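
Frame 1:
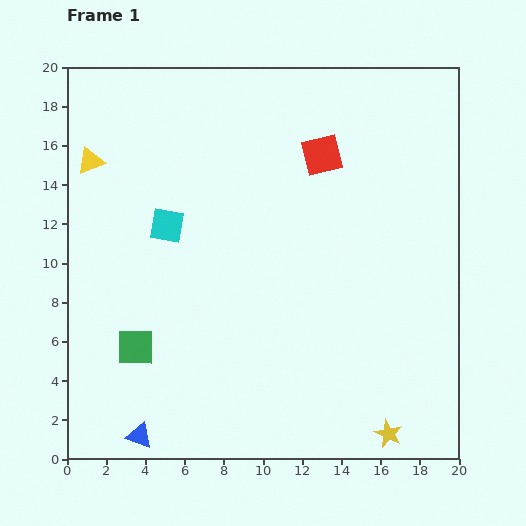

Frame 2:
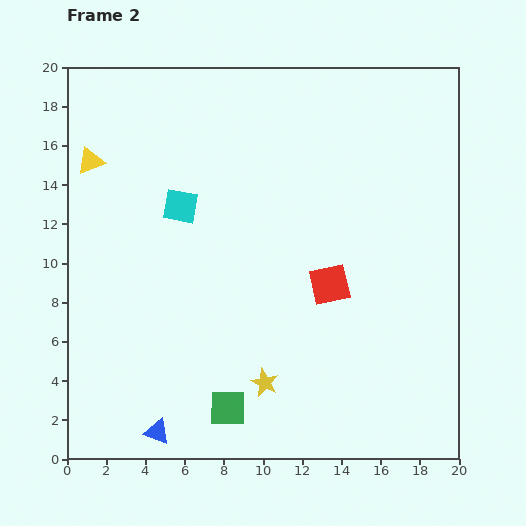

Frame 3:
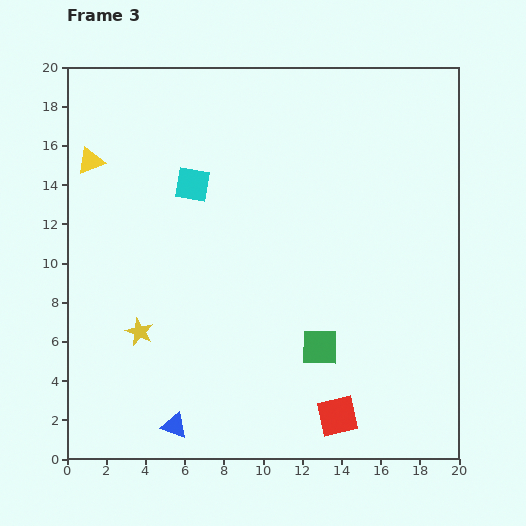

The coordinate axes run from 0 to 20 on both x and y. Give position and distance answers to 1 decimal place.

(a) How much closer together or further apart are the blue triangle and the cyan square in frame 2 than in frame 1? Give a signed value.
+0.8

Distance in frame 1: 10.8. Distance in frame 2: 11.6.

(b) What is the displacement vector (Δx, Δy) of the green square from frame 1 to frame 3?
(9.4, 0.0)

The green square was at (3.5, 5.7) in frame 1 and (12.9, 5.7) in frame 3.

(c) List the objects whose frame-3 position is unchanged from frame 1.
the yellow triangle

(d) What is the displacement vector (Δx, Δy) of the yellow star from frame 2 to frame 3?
(-6.4, 2.6)

The yellow star was at (10.1, 3.9) in frame 2 and (3.7, 6.5) in frame 3.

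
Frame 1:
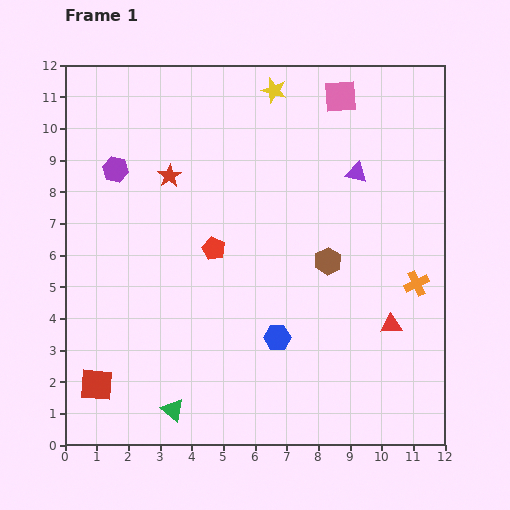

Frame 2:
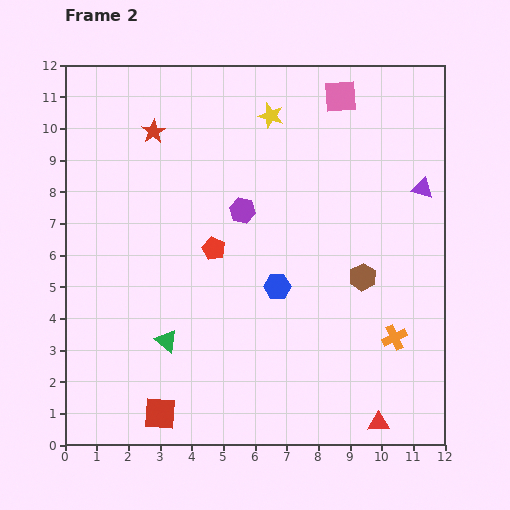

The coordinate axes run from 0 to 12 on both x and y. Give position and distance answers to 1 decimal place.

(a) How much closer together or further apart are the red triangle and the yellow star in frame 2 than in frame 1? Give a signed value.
+2.0

Distance in frame 1: 8.3. Distance in frame 2: 10.3.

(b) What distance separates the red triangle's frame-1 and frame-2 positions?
3.1

The red triangle moved from (10.3, 3.8) to (9.9, 0.7), a distance of √(0.4² + 3.1²) ≈ 3.1.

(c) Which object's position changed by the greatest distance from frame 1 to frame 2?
the purple hexagon

(moved 4.2; next 3.1)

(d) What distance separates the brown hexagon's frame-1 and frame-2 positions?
1.2

The brown hexagon moved from (8.3, 5.8) to (9.4, 5.3), a distance of √(1.1² + 0.5²) ≈ 1.2.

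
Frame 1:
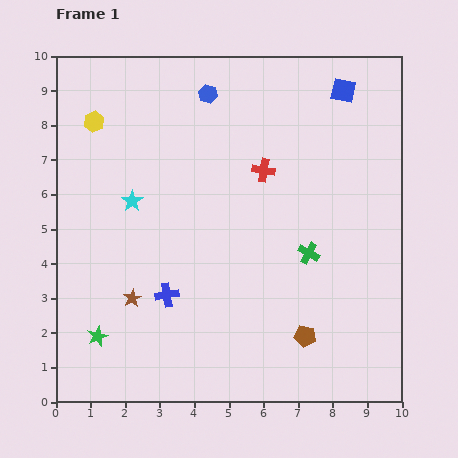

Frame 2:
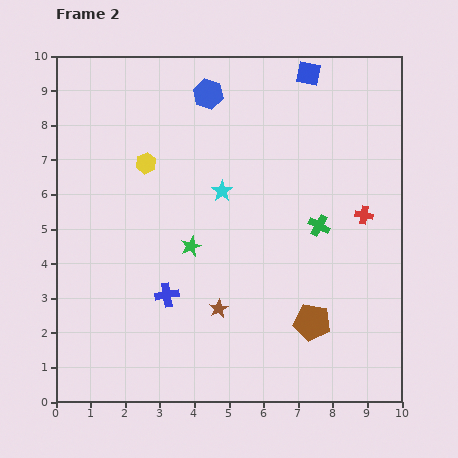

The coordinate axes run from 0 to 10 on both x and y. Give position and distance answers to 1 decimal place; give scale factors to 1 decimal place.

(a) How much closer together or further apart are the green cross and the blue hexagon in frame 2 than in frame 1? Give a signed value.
-0.4

Distance in frame 1: 5.4. Distance in frame 2: 5.0.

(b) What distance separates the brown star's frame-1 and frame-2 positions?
2.5

The brown star moved from (2.2, 3.0) to (4.7, 2.7), a distance of √(2.5² + 0.3²) ≈ 2.5.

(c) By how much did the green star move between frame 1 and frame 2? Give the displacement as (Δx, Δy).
(2.7, 2.6)

The green star was at (1.2, 1.9) in frame 1 and (3.9, 4.5) in frame 2.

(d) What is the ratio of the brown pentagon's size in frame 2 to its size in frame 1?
1.6×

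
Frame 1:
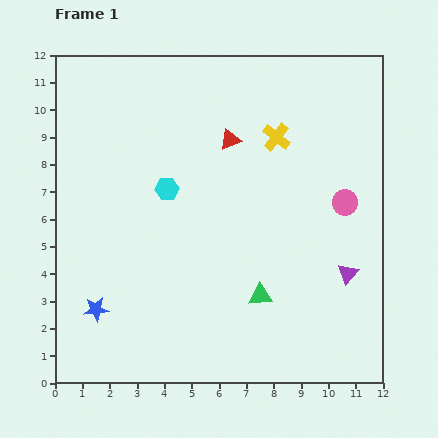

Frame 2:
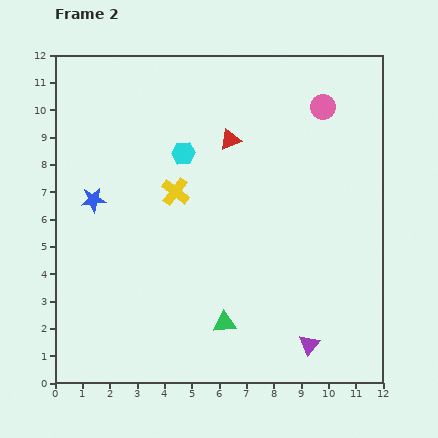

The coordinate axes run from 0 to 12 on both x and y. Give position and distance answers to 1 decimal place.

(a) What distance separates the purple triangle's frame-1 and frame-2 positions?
3.0

The purple triangle moved from (10.7, 4.0) to (9.3, 1.4), a distance of √(1.4² + 2.6²) ≈ 3.0.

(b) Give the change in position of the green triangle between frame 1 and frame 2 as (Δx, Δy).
(-1.3, -1.0)

The green triangle was at (7.5, 3.2) in frame 1 and (6.2, 2.2) in frame 2.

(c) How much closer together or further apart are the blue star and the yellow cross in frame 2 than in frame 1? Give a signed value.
-6.1

Distance in frame 1: 9.1. Distance in frame 2: 3.0.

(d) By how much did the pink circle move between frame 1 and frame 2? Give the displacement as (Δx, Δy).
(-0.8, 3.5)

The pink circle was at (10.6, 6.6) in frame 1 and (9.8, 10.1) in frame 2.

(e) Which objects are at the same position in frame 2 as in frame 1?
the red triangle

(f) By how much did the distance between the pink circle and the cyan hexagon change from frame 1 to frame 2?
-1.1

Distance in frame 1: 6.5. Distance in frame 2: 5.4.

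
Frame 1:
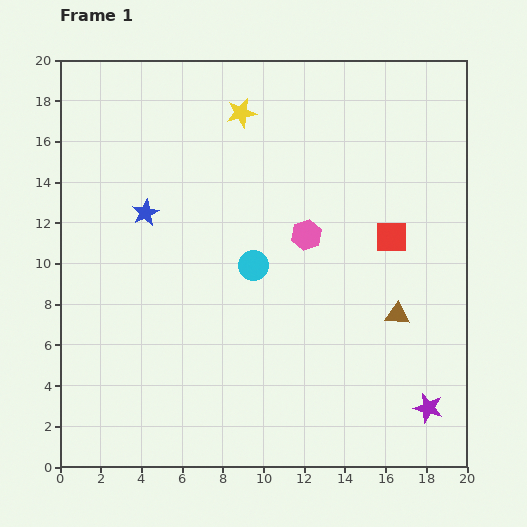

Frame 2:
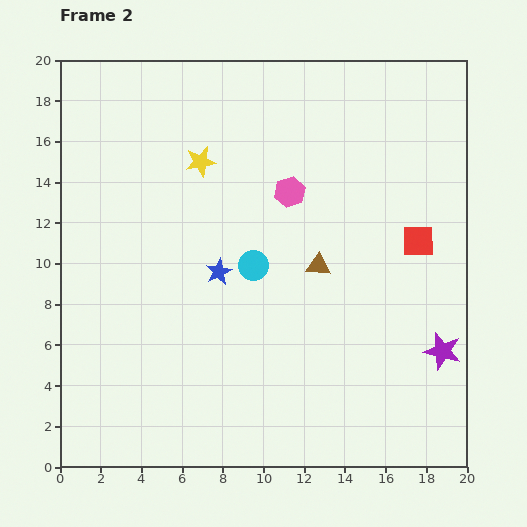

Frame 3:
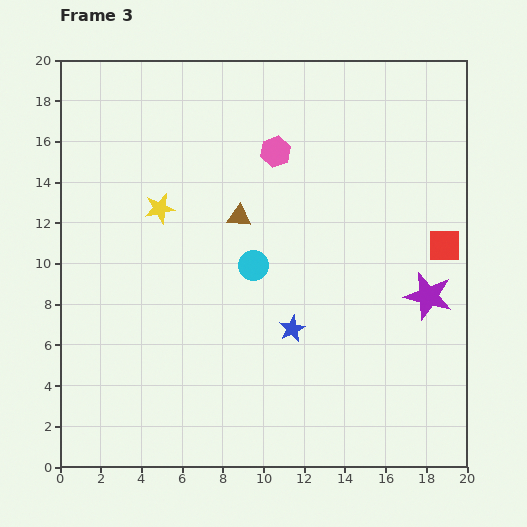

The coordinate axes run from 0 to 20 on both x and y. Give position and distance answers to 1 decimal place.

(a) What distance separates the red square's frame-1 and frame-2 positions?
1.3

The red square moved from (16.3, 11.3) to (17.6, 11.1), a distance of √(1.3² + 0.2²) ≈ 1.3.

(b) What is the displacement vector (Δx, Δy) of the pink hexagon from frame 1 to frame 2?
(-0.8, 2.1)

The pink hexagon was at (12.1, 11.4) in frame 1 and (11.3, 13.5) in frame 2.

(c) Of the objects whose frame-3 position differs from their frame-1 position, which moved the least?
the red square

(moved 2.6)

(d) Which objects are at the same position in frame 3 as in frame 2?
the cyan circle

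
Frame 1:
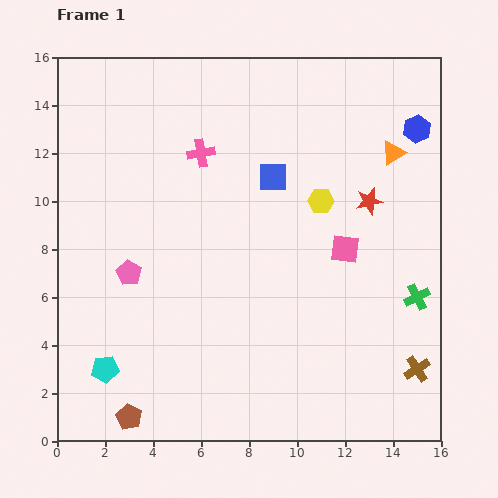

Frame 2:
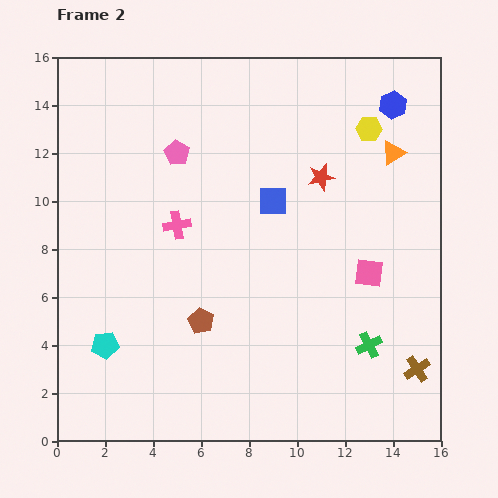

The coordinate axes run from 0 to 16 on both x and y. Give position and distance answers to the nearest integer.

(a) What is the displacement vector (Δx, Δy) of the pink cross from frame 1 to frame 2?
(-1, -3)

The pink cross was at (6, 12) in frame 1 and (5, 9) in frame 2.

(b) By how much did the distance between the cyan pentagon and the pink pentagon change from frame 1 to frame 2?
+5

Distance in frame 1: 4. Distance in frame 2: 9.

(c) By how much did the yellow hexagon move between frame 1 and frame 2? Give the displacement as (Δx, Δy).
(2, 3)

The yellow hexagon was at (11, 10) in frame 1 and (13, 13) in frame 2.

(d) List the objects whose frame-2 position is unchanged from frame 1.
the brown cross, the orange triangle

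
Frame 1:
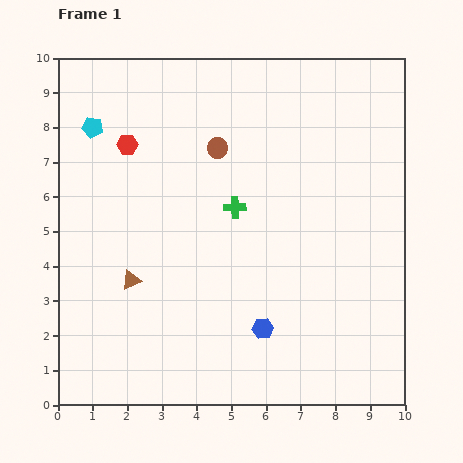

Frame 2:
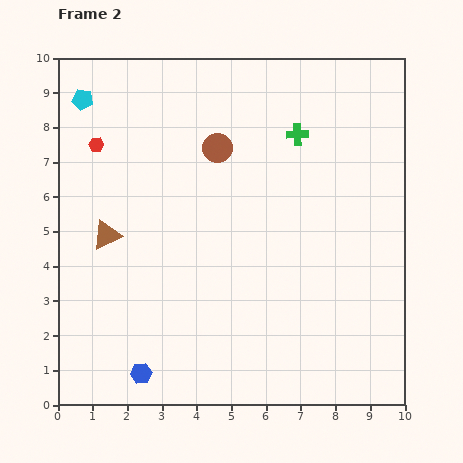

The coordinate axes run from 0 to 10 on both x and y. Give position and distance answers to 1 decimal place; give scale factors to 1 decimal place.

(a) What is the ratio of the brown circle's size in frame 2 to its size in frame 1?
1.4×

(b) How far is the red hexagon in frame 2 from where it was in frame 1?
0.9

The red hexagon moved from (2.0, 7.5) to (1.1, 7.5), a distance of √(0.9² + 0.0²) ≈ 0.9.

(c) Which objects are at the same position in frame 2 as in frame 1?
the brown circle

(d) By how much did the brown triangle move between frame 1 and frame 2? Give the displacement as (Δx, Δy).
(-0.7, 1.3)

The brown triangle was at (2.1, 3.6) in frame 1 and (1.4, 4.9) in frame 2.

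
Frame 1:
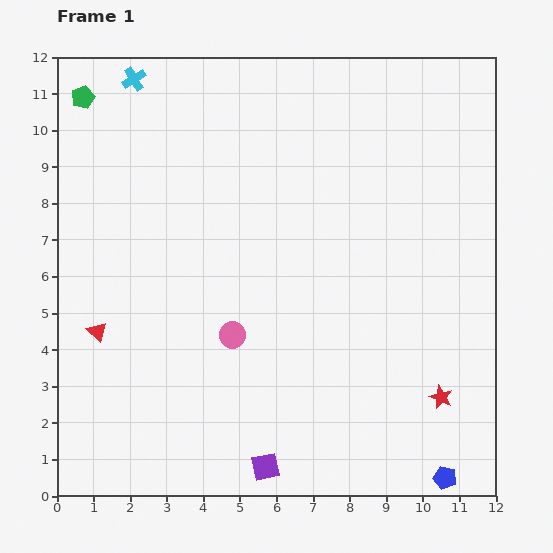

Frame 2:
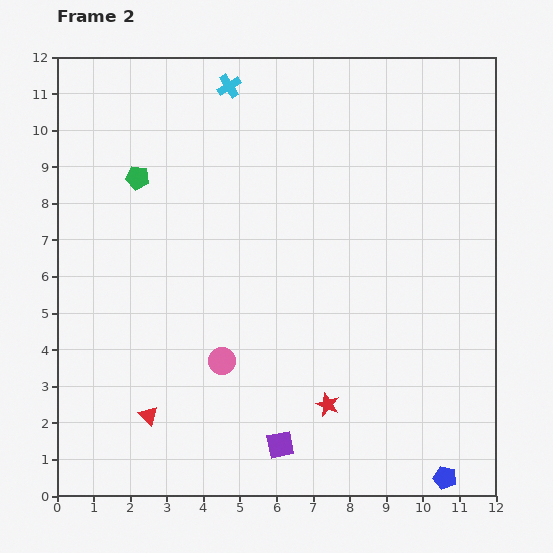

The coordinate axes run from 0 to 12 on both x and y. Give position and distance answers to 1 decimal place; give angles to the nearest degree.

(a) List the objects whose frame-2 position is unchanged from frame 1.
the blue pentagon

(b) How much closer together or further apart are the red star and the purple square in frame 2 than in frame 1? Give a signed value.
-3.5

Distance in frame 1: 5.2. Distance in frame 2: 1.7.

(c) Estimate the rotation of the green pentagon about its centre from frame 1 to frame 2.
30° clockwise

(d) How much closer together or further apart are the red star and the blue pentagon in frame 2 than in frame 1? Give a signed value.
+1.6

Distance in frame 1: 2.2. Distance in frame 2: 3.8.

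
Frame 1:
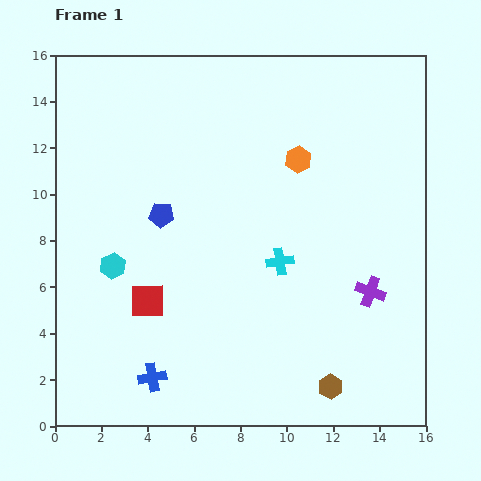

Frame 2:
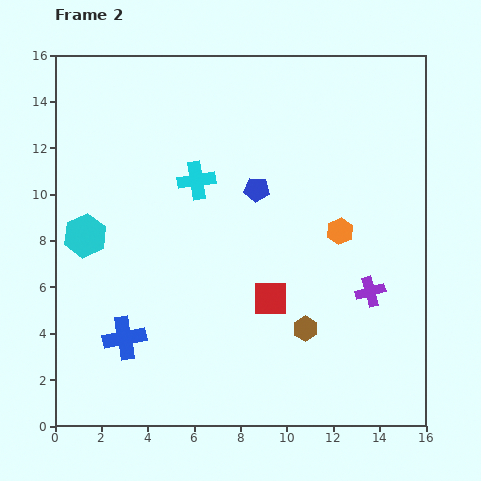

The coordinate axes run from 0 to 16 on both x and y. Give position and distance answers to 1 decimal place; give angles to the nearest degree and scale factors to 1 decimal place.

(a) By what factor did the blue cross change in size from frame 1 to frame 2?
1.5×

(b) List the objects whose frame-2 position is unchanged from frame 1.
the purple cross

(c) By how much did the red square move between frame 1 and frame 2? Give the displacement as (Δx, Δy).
(5.3, 0.1)

The red square was at (4.0, 5.4) in frame 1 and (9.3, 5.5) in frame 2.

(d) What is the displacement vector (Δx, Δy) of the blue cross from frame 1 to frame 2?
(-1.2, 1.7)

The blue cross was at (4.2, 2.1) in frame 1 and (3.0, 3.8) in frame 2.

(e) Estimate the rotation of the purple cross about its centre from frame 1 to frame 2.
35° counter-clockwise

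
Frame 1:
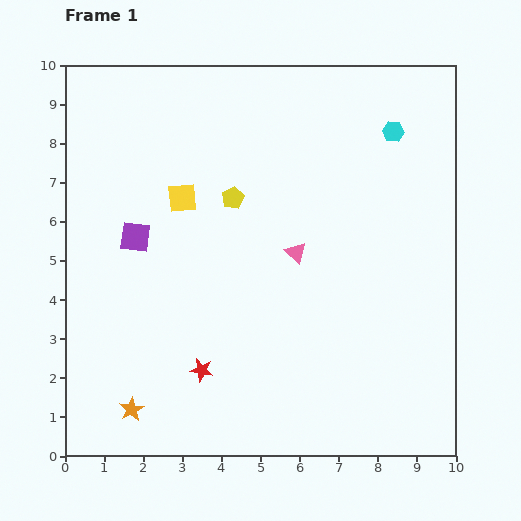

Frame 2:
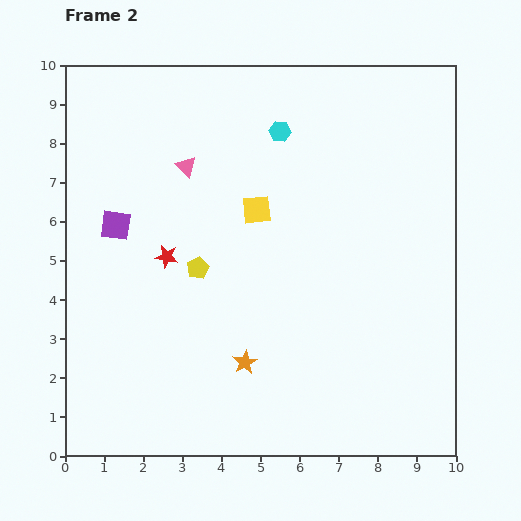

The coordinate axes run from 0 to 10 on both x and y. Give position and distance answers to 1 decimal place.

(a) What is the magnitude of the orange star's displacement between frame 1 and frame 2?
3.1

The orange star moved from (1.7, 1.2) to (4.6, 2.4), a distance of √(2.9² + 1.2²) ≈ 3.1.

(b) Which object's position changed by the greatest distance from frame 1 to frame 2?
the pink triangle

(moved 3.6; next 3.1)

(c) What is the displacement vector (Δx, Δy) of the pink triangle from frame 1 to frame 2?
(-2.8, 2.2)

The pink triangle was at (5.9, 5.2) in frame 1 and (3.1, 7.4) in frame 2.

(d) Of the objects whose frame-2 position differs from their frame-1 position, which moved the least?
the purple square

(moved 0.6)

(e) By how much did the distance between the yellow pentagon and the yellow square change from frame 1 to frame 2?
+0.8

Distance in frame 1: 1.3. Distance in frame 2: 2.1.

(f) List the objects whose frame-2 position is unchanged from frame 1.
none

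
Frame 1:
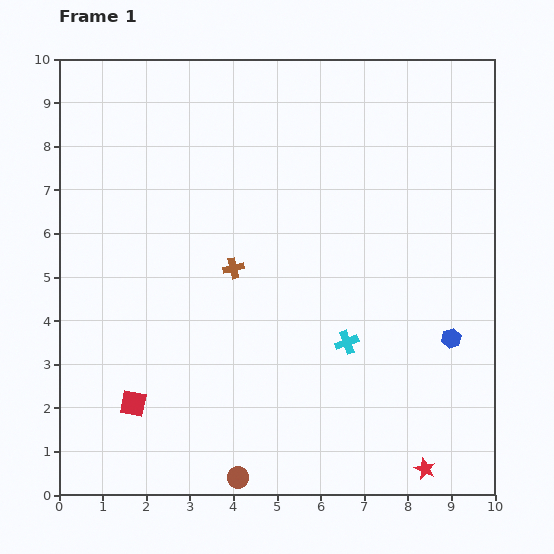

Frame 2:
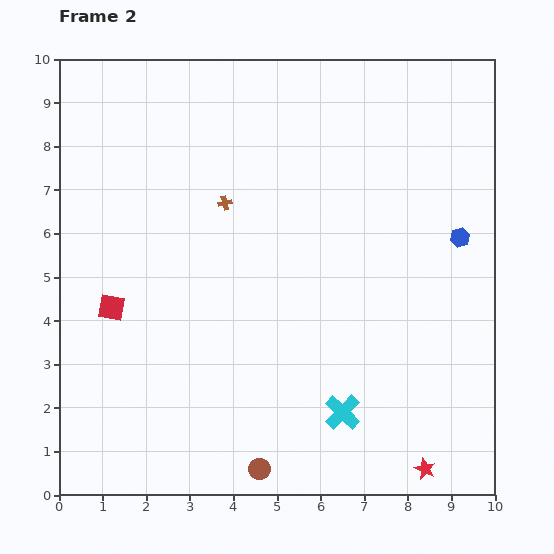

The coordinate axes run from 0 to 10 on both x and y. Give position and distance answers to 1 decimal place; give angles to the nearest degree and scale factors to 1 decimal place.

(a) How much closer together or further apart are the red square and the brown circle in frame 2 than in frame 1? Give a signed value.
+2.1

Distance in frame 1: 2.9. Distance in frame 2: 5.0.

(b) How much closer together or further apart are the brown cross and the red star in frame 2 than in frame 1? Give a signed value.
+1.2

Distance in frame 1: 6.4. Distance in frame 2: 7.6.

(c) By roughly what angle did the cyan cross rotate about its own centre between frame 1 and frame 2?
26° counter-clockwise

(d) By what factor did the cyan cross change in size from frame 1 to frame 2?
1.6×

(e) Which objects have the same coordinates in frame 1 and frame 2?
the red star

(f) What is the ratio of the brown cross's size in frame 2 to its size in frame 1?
0.7×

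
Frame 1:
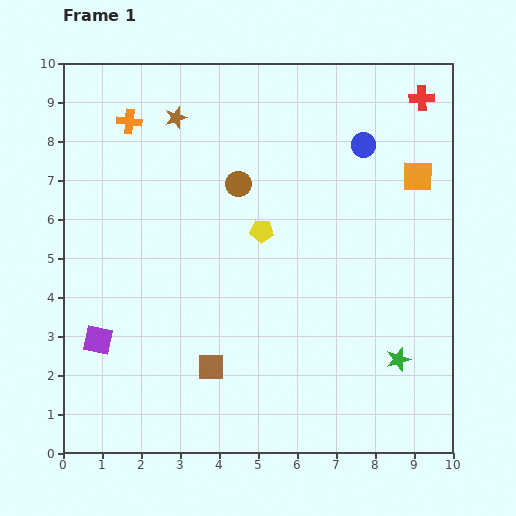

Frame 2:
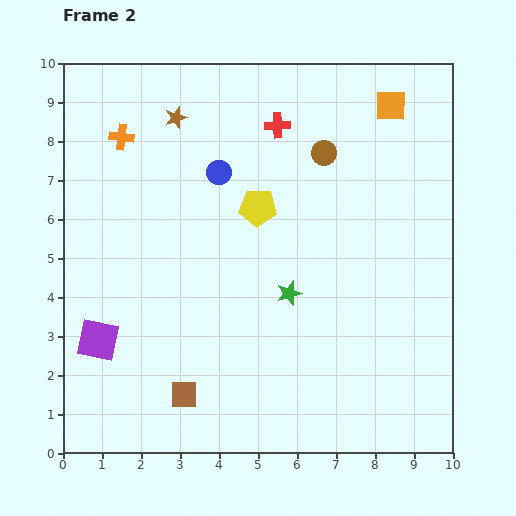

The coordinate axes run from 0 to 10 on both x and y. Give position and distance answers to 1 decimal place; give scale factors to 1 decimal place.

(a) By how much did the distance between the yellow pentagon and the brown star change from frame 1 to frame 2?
-0.5

Distance in frame 1: 3.6. Distance in frame 2: 3.1.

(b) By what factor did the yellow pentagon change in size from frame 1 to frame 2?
1.6×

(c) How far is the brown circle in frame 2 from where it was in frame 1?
2.3

The brown circle moved from (4.5, 6.9) to (6.7, 7.7), a distance of √(2.2² + 0.8²) ≈ 2.3.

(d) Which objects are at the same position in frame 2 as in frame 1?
the brown star, the purple square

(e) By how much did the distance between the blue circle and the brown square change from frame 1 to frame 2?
-1.1

Distance in frame 1: 6.9. Distance in frame 2: 5.8.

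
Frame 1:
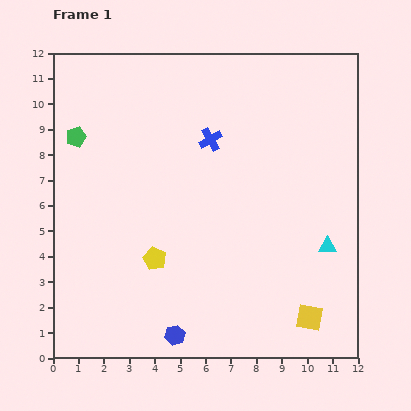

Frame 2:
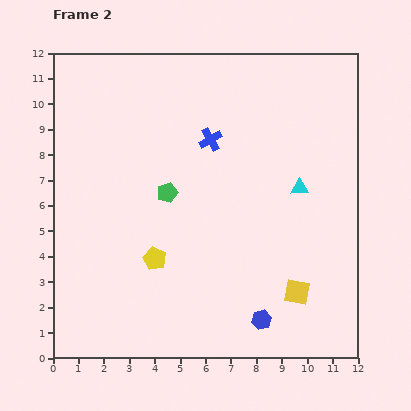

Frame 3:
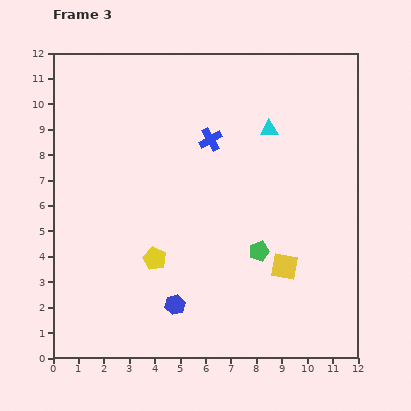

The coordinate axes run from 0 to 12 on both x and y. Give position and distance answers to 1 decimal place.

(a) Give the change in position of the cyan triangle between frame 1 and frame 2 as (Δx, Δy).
(-1.1, 2.3)

The cyan triangle was at (10.8, 4.4) in frame 1 and (9.7, 6.7) in frame 2.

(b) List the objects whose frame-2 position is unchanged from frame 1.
the blue cross, the yellow pentagon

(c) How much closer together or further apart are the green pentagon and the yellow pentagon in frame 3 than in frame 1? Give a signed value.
-1.6

Distance in frame 1: 5.7. Distance in frame 3: 4.1.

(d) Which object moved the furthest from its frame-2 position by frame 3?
the green pentagon

(moved 4.3; next 3.5)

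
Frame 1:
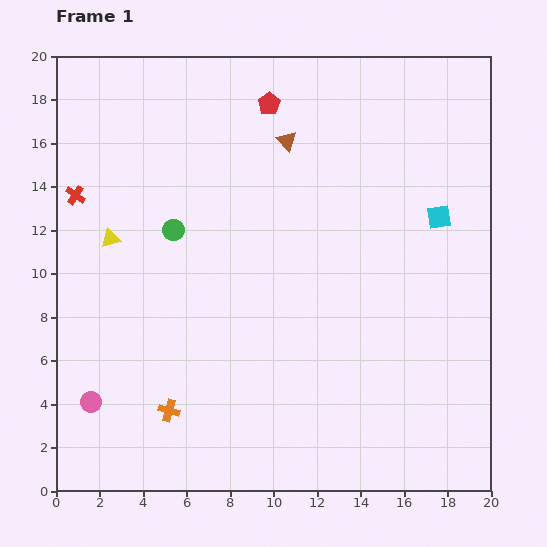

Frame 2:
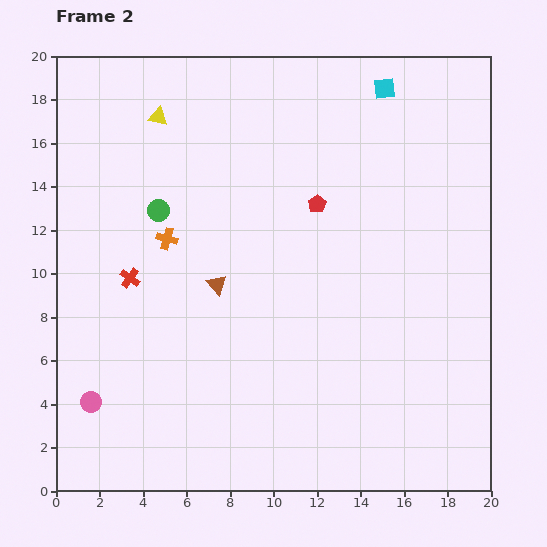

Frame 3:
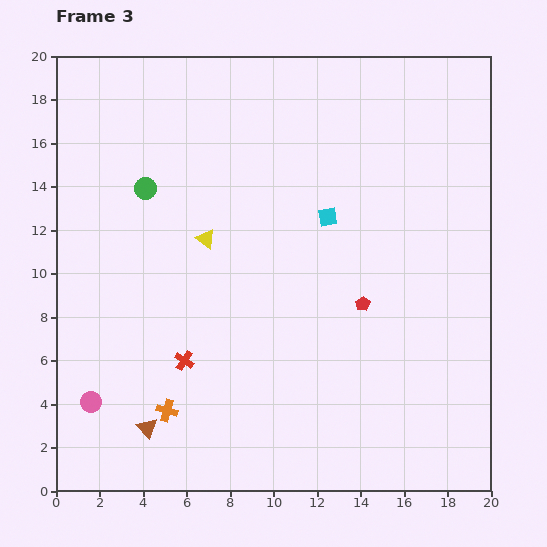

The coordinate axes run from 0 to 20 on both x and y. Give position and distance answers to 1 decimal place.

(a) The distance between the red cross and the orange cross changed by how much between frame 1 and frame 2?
-8.3

Distance in frame 1: 10.8. Distance in frame 2: 2.5.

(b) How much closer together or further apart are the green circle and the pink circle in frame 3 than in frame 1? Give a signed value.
+1.3

Distance in frame 1: 8.8. Distance in frame 3: 10.1.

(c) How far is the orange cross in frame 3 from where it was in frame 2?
7.9

The orange cross moved from (5.1, 11.6) to (5.1, 3.7), a distance of √(0.0² + 7.9²) ≈ 7.9.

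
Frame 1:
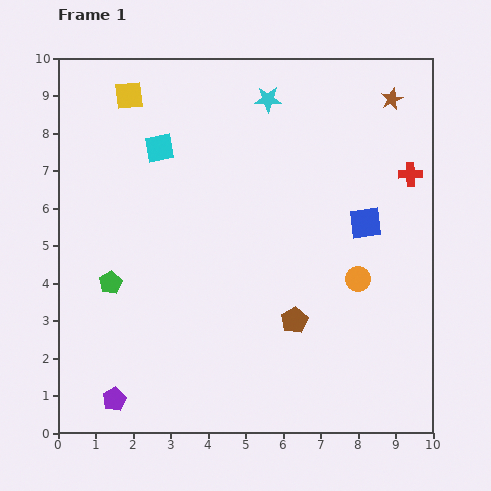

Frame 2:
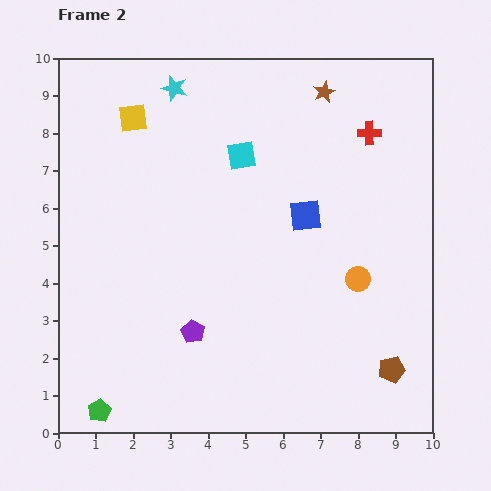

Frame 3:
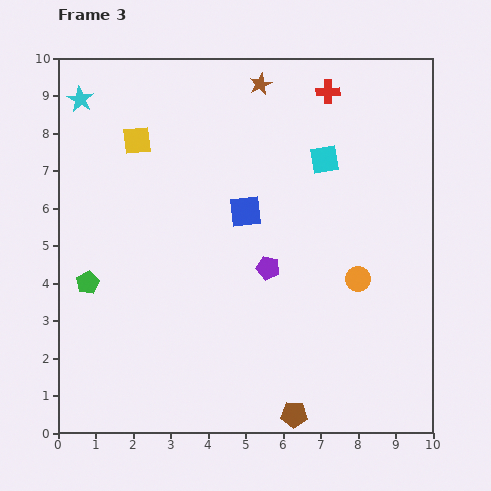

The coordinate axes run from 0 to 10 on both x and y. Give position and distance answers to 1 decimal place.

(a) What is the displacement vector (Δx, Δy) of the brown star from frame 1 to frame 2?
(-1.8, 0.2)

The brown star was at (8.9, 8.9) in frame 1 and (7.1, 9.1) in frame 2.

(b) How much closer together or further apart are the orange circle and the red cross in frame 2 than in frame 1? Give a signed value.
+0.8

Distance in frame 1: 3.1. Distance in frame 2: 3.9.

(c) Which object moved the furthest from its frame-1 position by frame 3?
the purple pentagon

(moved 5.4; next 5.0)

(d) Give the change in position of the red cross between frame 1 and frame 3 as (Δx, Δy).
(-2.2, 2.2)

The red cross was at (9.4, 6.9) in frame 1 and (7.2, 9.1) in frame 3.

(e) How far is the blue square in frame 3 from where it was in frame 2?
1.6

The blue square moved from (6.6, 5.8) to (5.0, 5.9), a distance of √(1.6² + 0.1²) ≈ 1.6.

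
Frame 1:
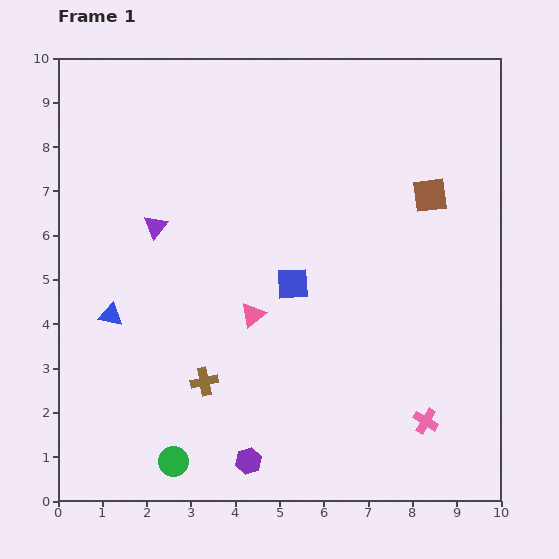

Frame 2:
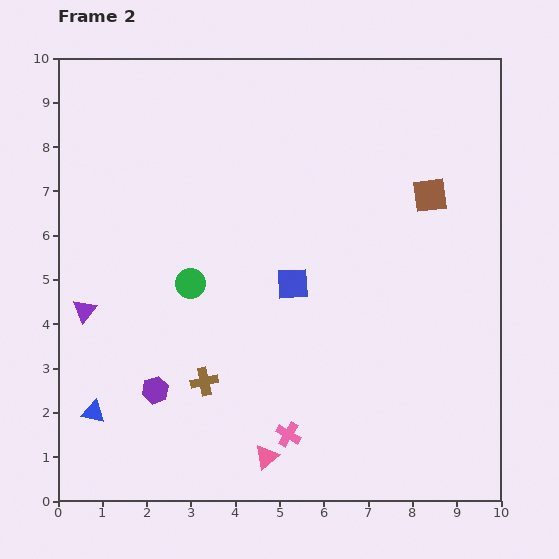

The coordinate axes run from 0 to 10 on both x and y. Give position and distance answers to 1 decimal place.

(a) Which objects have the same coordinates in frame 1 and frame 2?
the brown cross, the blue square, the brown square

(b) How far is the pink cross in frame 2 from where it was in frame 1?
3.1

The pink cross moved from (8.3, 1.8) to (5.2, 1.5), a distance of √(3.1² + 0.3²) ≈ 3.1.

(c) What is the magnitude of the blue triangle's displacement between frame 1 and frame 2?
2.2

The blue triangle moved from (1.2, 4.2) to (0.8, 2.0), a distance of √(0.4² + 2.2²) ≈ 2.2.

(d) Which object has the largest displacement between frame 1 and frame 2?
the green circle

(moved 4.0; next 3.2)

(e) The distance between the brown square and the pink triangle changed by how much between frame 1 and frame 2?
+2.2

Distance in frame 1: 4.8. Distance in frame 2: 7.0.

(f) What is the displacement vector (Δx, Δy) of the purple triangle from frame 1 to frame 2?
(-1.6, -1.9)

The purple triangle was at (2.2, 6.2) in frame 1 and (0.6, 4.3) in frame 2.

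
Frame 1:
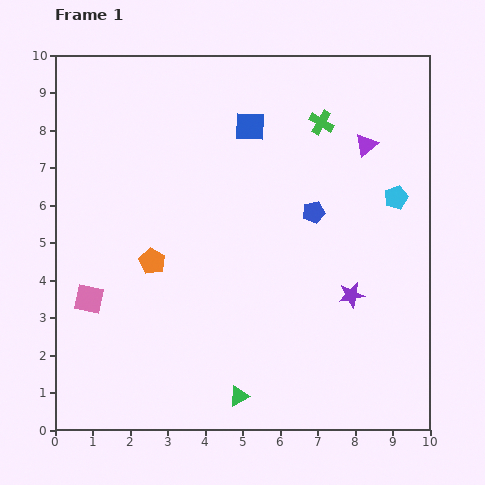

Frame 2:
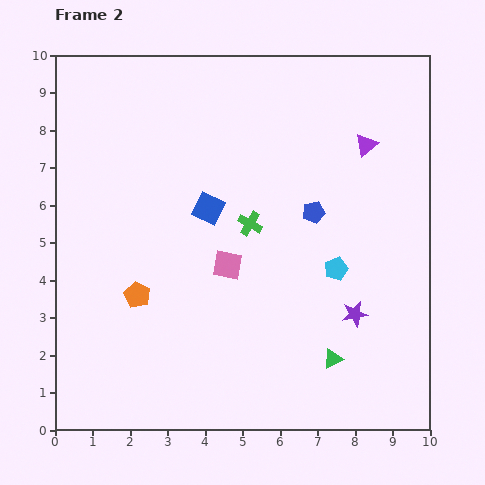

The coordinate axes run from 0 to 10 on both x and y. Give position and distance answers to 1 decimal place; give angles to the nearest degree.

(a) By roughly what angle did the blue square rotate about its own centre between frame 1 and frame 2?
22° clockwise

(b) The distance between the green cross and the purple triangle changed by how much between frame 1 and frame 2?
+2.4

Distance in frame 1: 1.3. Distance in frame 2: 3.7.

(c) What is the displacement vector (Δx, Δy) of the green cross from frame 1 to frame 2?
(-1.9, -2.7)

The green cross was at (7.1, 8.2) in frame 1 and (5.2, 5.5) in frame 2.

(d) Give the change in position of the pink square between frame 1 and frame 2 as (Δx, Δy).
(3.7, 0.9)

The pink square was at (0.9, 3.5) in frame 1 and (4.6, 4.4) in frame 2.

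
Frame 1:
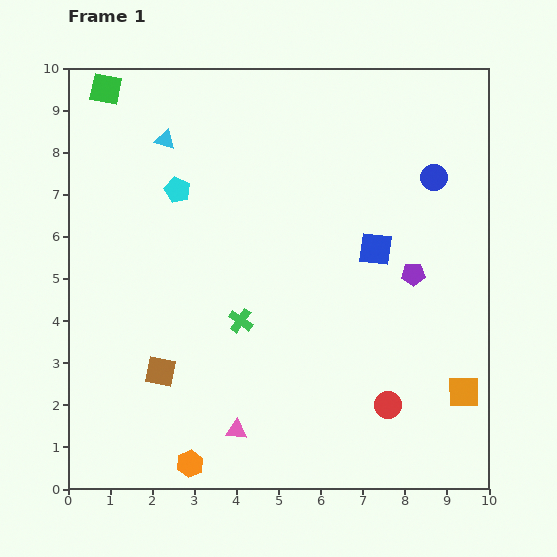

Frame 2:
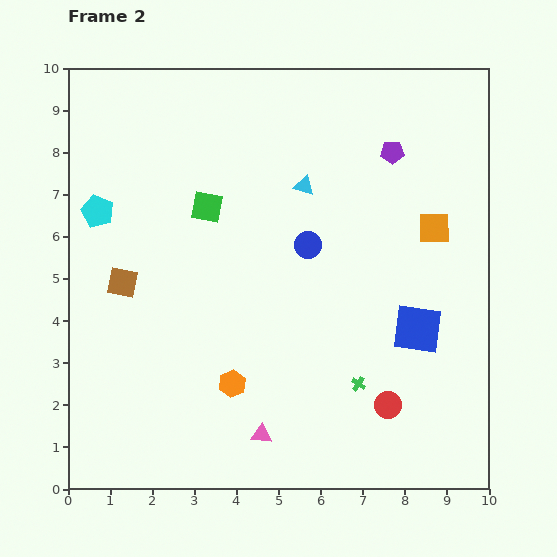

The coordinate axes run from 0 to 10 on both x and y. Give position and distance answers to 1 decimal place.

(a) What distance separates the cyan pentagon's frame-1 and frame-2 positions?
2.0

The cyan pentagon moved from (2.6, 7.1) to (0.7, 6.6), a distance of √(1.9² + 0.5²) ≈ 2.0.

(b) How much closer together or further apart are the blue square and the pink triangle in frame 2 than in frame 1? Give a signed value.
-0.9

Distance in frame 1: 5.4. Distance in frame 2: 4.5.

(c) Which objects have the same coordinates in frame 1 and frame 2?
the red circle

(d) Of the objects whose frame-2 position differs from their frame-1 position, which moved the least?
the pink triangle

(moved 0.6)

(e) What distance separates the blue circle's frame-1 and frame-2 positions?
3.4

The blue circle moved from (8.7, 7.4) to (5.7, 5.8), a distance of √(3.0² + 1.6²) ≈ 3.4.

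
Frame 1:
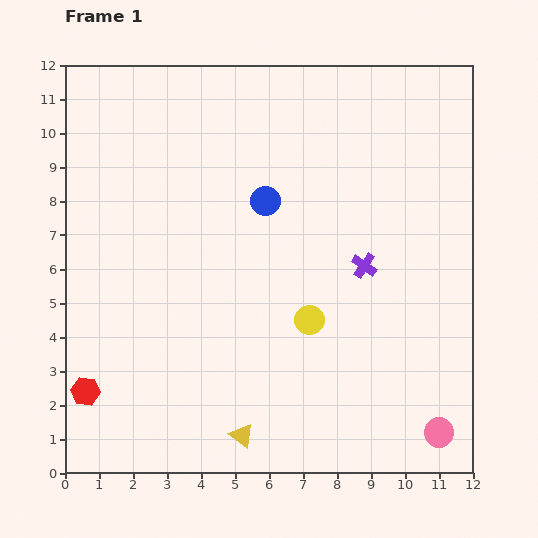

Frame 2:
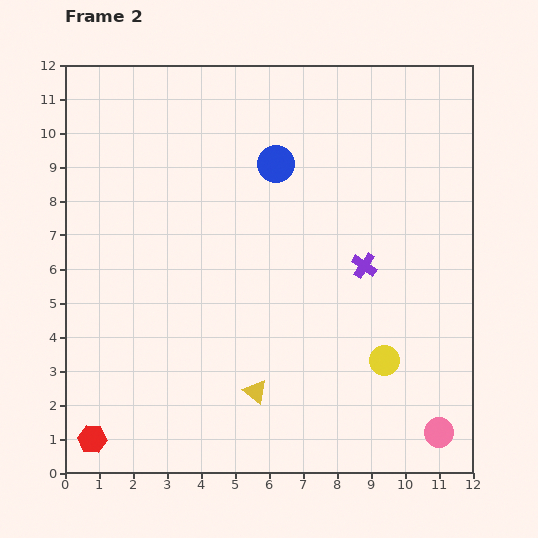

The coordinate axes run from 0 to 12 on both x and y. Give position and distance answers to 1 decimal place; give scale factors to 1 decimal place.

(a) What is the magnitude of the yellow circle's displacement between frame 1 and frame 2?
2.5

The yellow circle moved from (7.2, 4.5) to (9.4, 3.3), a distance of √(2.2² + 1.2²) ≈ 2.5.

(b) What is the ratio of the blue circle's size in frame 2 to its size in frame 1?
1.3×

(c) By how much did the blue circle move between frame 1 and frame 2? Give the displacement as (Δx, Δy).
(0.3, 1.1)

The blue circle was at (5.9, 8.0) in frame 1 and (6.2, 9.1) in frame 2.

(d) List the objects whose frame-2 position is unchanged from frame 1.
the pink circle, the purple cross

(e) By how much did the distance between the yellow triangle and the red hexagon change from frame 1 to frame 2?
+0.2

Distance in frame 1: 4.8. Distance in frame 2: 5.0.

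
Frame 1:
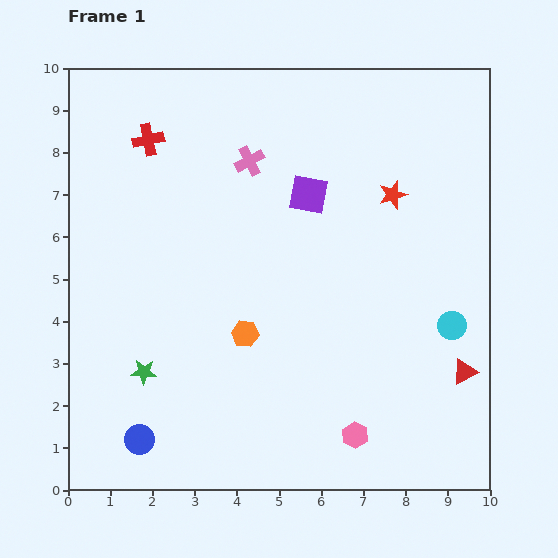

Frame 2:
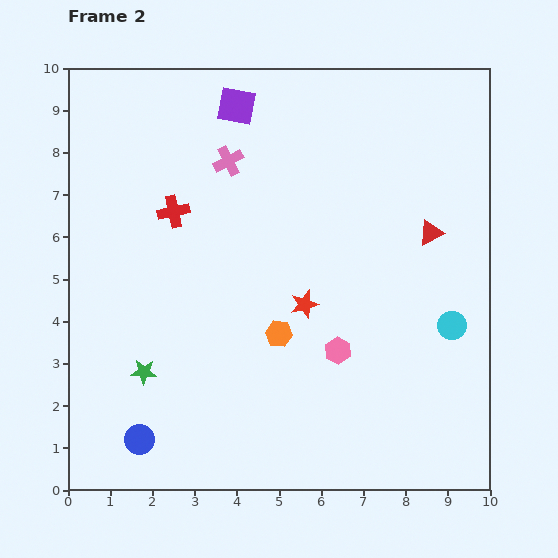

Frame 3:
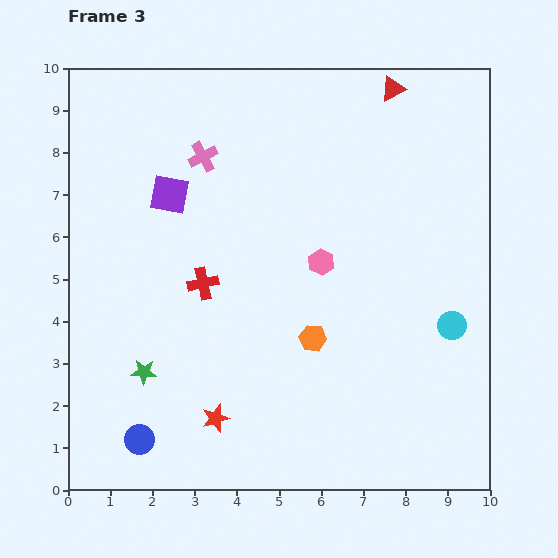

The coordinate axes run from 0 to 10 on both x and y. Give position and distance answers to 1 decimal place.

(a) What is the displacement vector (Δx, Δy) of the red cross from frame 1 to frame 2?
(0.6, -1.7)

The red cross was at (1.9, 8.3) in frame 1 and (2.5, 6.6) in frame 2.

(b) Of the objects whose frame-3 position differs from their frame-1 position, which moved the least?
the pink cross

(moved 1.1)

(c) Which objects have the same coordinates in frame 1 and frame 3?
the blue circle, the cyan circle, the green star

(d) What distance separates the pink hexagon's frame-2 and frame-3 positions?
2.1

The pink hexagon moved from (6.4, 3.3) to (6.0, 5.4), a distance of √(0.4² + 2.1²) ≈ 2.1.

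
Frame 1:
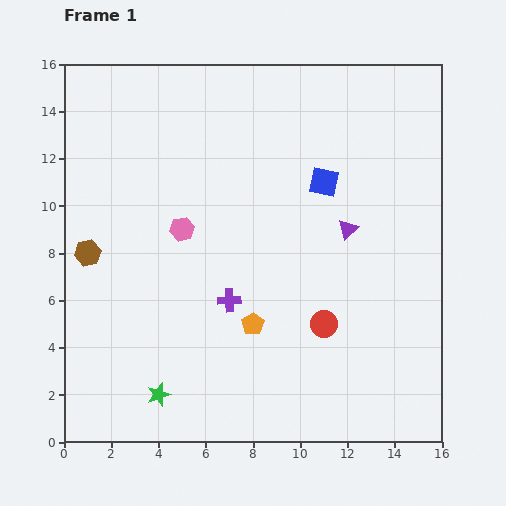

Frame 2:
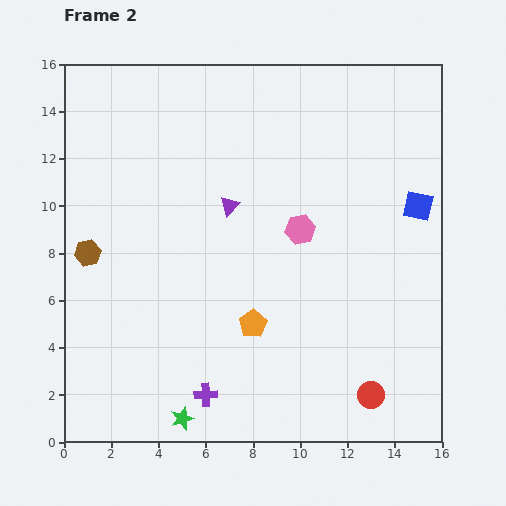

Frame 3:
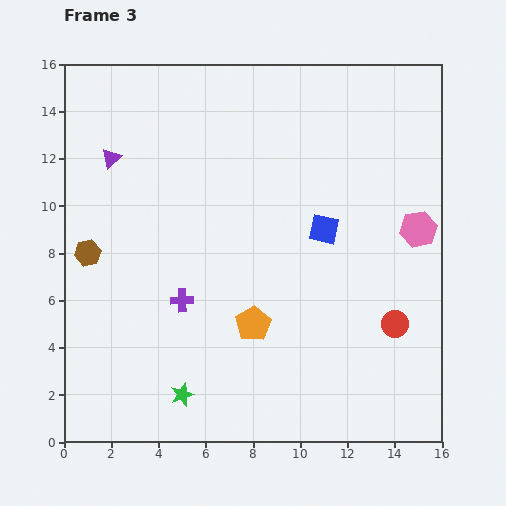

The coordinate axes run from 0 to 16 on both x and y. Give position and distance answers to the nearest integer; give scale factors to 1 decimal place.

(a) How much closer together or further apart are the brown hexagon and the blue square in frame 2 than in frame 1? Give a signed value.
+4

Distance in frame 1: 10. Distance in frame 2: 14.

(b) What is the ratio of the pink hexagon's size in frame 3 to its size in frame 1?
1.5×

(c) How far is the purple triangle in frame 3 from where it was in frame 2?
5

The purple triangle moved from (7, 10) to (2, 12), a distance of √(5² + 2²) ≈ 5.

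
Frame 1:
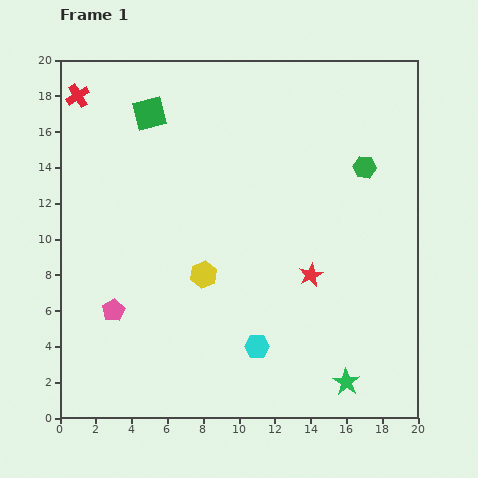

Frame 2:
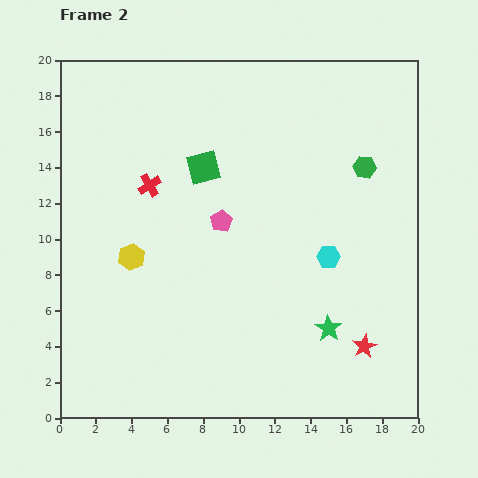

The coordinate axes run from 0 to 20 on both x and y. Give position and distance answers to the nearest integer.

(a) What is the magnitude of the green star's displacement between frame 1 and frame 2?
3

The green star moved from (16, 2) to (15, 5), a distance of √(1² + 3²) ≈ 3.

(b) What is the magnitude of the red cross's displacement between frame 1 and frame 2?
6

The red cross moved from (1, 18) to (5, 13), a distance of √(4² + 5²) ≈ 6.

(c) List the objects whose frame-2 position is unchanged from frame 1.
the green hexagon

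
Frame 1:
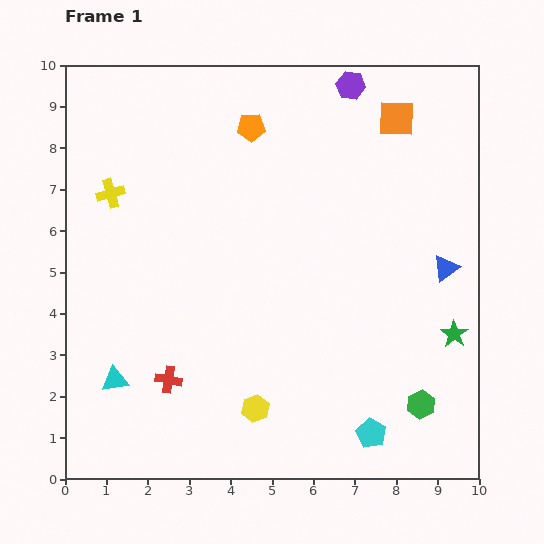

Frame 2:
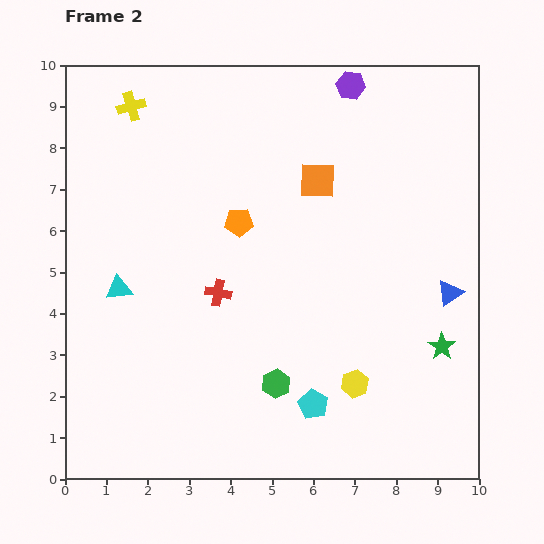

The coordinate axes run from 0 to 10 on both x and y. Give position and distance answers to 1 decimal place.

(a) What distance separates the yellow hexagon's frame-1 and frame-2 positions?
2.5

The yellow hexagon moved from (4.6, 1.7) to (7.0, 2.3), a distance of √(2.4² + 0.6²) ≈ 2.5.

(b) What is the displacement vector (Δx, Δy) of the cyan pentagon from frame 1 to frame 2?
(-1.4, 0.7)

The cyan pentagon was at (7.4, 1.1) in frame 1 and (6.0, 1.8) in frame 2.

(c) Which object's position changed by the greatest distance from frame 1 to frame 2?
the green hexagon

(moved 3.5; next 2.5)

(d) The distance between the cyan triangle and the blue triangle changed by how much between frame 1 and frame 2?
-0.4

Distance in frame 1: 8.4. Distance in frame 2: 8.0.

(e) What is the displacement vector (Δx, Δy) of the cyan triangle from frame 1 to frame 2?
(0.1, 2.2)

The cyan triangle was at (1.2, 2.4) in frame 1 and (1.3, 4.6) in frame 2.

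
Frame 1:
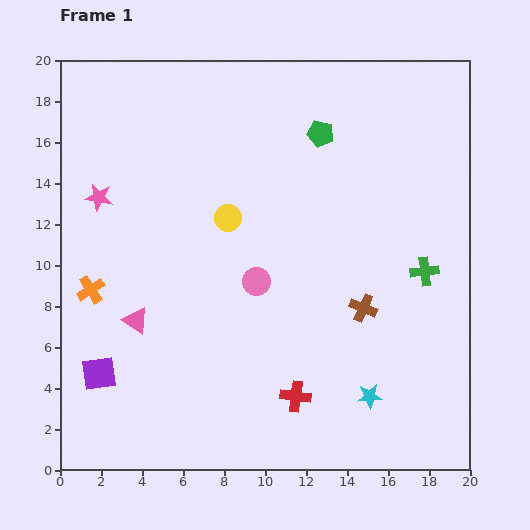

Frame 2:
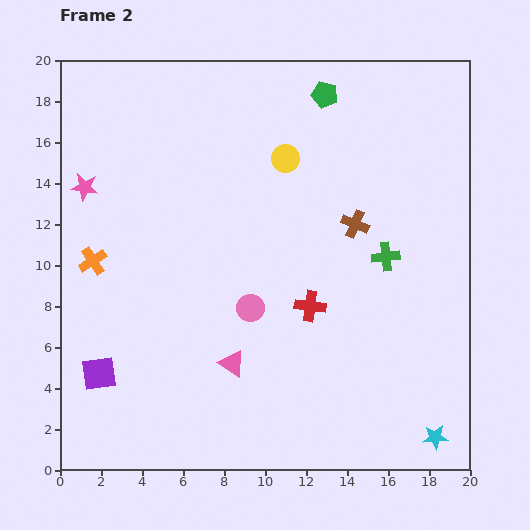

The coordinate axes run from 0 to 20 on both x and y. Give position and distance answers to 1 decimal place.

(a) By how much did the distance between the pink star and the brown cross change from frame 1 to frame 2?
-0.7

Distance in frame 1: 14.0. Distance in frame 2: 13.3.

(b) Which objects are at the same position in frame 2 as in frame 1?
the purple square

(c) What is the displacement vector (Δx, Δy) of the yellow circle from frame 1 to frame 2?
(2.8, 2.9)

The yellow circle was at (8.2, 12.3) in frame 1 and (11.0, 15.2) in frame 2.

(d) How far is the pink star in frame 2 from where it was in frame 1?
0.9

The pink star moved from (1.9, 13.3) to (1.2, 13.8), a distance of √(0.7² + 0.5²) ≈ 0.9.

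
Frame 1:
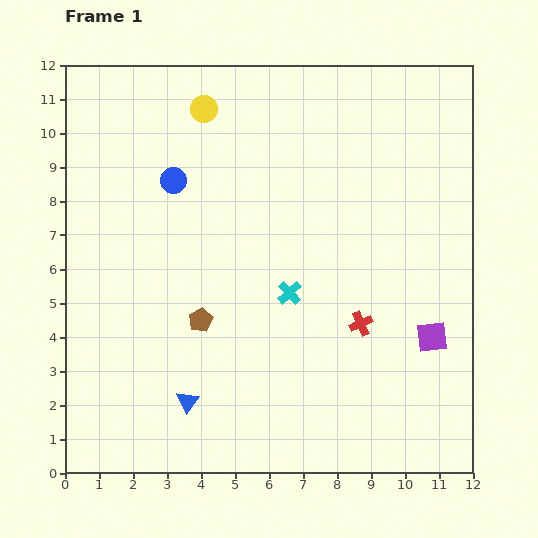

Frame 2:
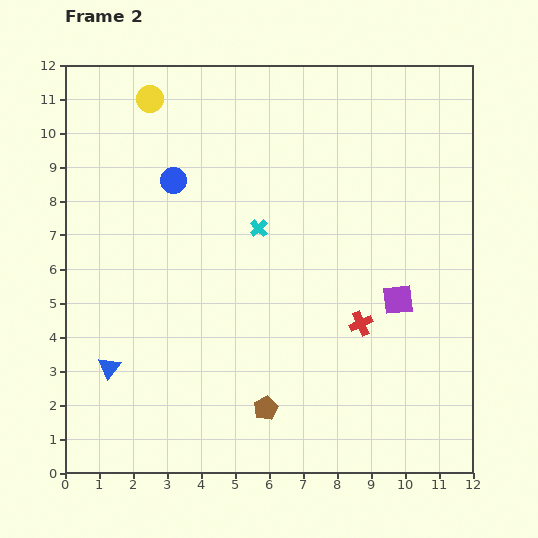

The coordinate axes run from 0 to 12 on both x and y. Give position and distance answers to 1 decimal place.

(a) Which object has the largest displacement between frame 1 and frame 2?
the brown pentagon

(moved 3.2; next 2.5)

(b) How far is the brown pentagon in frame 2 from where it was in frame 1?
3.2

The brown pentagon moved from (4.0, 4.5) to (5.9, 1.9), a distance of √(1.9² + 2.6²) ≈ 3.2.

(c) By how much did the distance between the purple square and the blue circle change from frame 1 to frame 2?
-1.4

Distance in frame 1: 8.9. Distance in frame 2: 7.5.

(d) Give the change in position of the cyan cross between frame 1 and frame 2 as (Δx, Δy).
(-0.9, 1.9)

The cyan cross was at (6.6, 5.3) in frame 1 and (5.7, 7.2) in frame 2.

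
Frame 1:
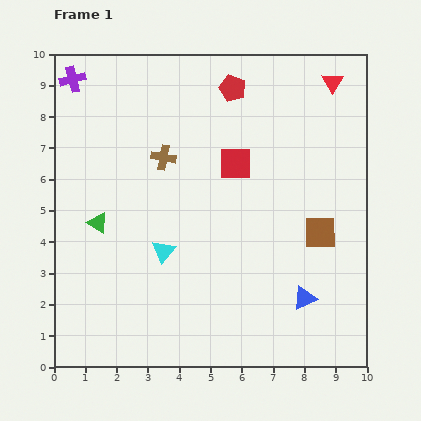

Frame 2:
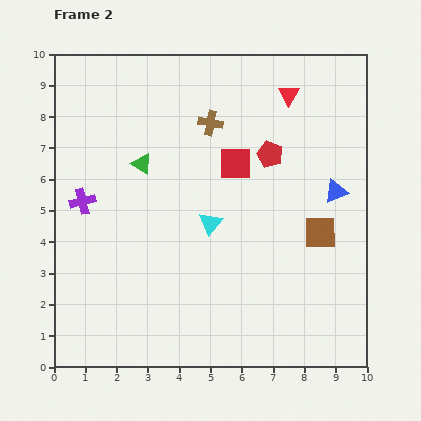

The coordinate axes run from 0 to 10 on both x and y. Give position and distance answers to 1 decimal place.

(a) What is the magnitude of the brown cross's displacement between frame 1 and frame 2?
1.9

The brown cross moved from (3.5, 6.7) to (5.0, 7.8), a distance of √(1.5² + 1.1²) ≈ 1.9.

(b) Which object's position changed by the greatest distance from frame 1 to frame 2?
the purple cross

(moved 3.9; next 3.5)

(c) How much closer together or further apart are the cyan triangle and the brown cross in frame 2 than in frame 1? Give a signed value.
+0.2

Distance in frame 1: 3.0. Distance in frame 2: 3.2.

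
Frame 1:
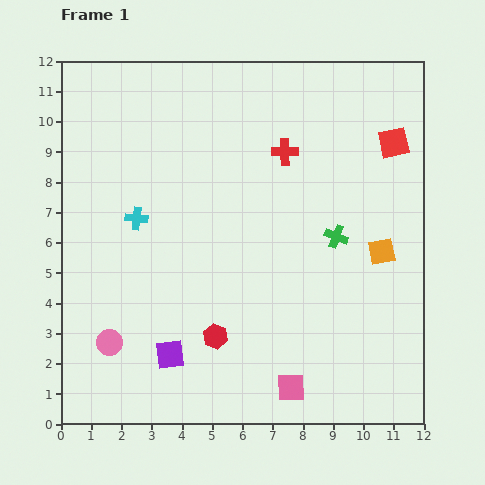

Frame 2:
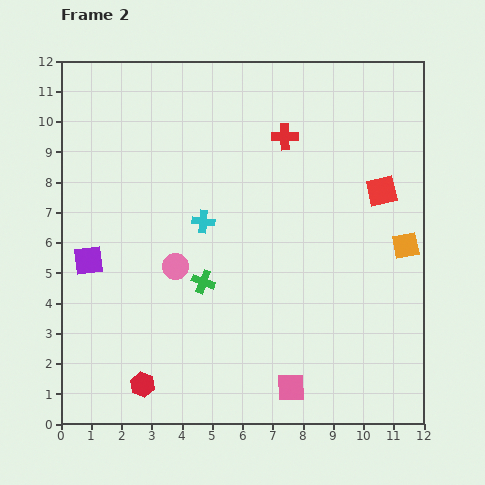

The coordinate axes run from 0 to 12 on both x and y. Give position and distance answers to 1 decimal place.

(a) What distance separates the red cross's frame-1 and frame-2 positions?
0.5

The red cross moved from (7.4, 9.0) to (7.4, 9.5), a distance of √(0.0² + 0.5²) ≈ 0.5.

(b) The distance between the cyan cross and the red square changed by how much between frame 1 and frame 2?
-2.9

Distance in frame 1: 8.9. Distance in frame 2: 6.0.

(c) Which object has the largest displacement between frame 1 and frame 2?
the green cross

(moved 4.6; next 4.1)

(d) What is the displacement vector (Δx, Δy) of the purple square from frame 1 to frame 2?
(-2.7, 3.1)

The purple square was at (3.6, 2.3) in frame 1 and (0.9, 5.4) in frame 2.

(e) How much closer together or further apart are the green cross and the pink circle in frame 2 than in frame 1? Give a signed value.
-7.3

Distance in frame 1: 8.3. Distance in frame 2: 1.0.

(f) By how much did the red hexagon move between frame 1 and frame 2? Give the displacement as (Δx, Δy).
(-2.4, -1.6)

The red hexagon was at (5.1, 2.9) in frame 1 and (2.7, 1.3) in frame 2.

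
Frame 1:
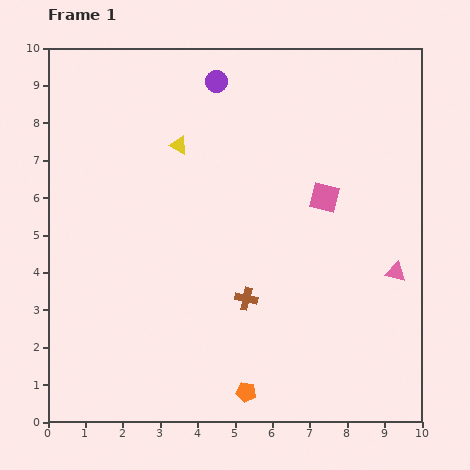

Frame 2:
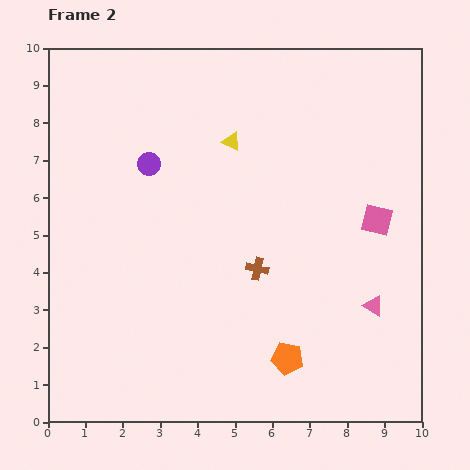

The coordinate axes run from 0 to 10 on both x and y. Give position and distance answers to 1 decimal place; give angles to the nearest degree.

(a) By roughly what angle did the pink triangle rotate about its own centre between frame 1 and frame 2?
19° clockwise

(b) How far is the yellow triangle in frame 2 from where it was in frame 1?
1.4

The yellow triangle moved from (3.5, 7.4) to (4.9, 7.5), a distance of √(1.4² + 0.1²) ≈ 1.4.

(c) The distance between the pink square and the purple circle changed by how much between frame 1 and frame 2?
+2.1

Distance in frame 1: 4.2. Distance in frame 2: 6.3.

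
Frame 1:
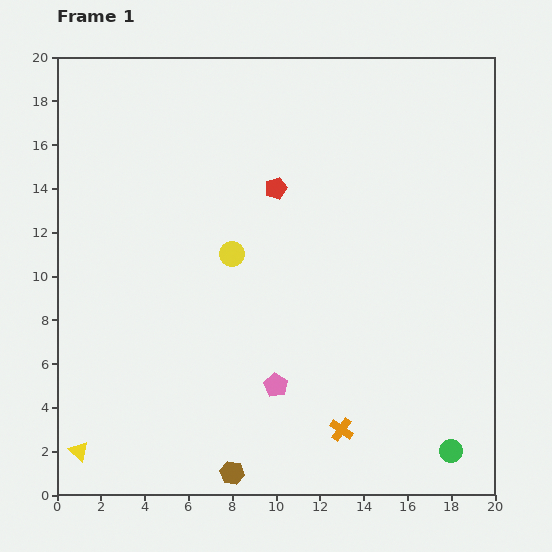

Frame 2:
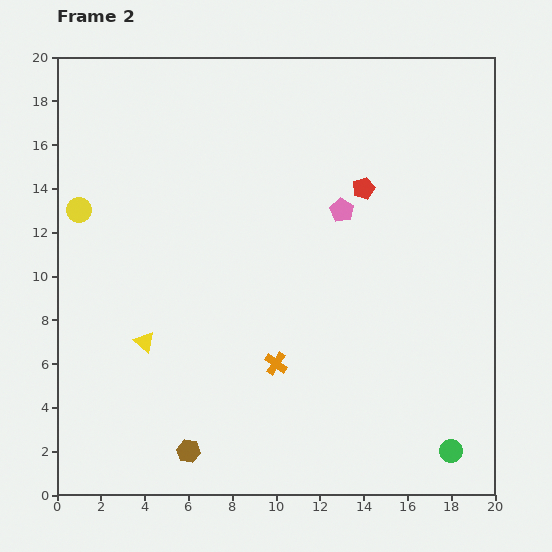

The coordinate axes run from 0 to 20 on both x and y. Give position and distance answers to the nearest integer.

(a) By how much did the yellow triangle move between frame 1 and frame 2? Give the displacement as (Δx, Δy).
(3, 5)

The yellow triangle was at (1, 2) in frame 1 and (4, 7) in frame 2.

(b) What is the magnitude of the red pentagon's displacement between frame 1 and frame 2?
4

The red pentagon moved from (10, 14) to (14, 14), a distance of √(4² + 0²) ≈ 4.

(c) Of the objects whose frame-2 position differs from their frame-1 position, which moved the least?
the brown hexagon

(moved 2)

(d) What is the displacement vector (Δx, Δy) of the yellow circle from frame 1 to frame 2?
(-7, 2)

The yellow circle was at (8, 11) in frame 1 and (1, 13) in frame 2.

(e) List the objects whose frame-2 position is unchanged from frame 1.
the green circle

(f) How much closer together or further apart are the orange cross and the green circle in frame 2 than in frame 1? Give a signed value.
+4

Distance in frame 1: 5. Distance in frame 2: 9.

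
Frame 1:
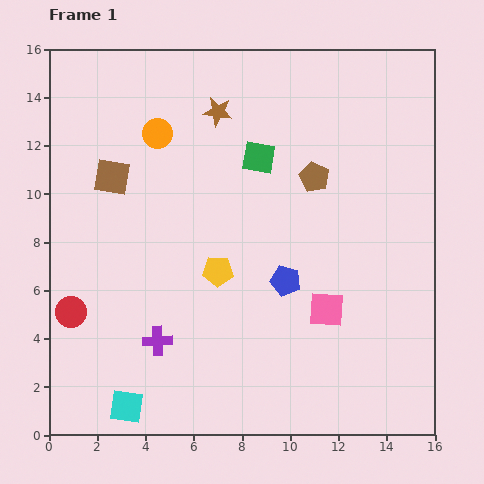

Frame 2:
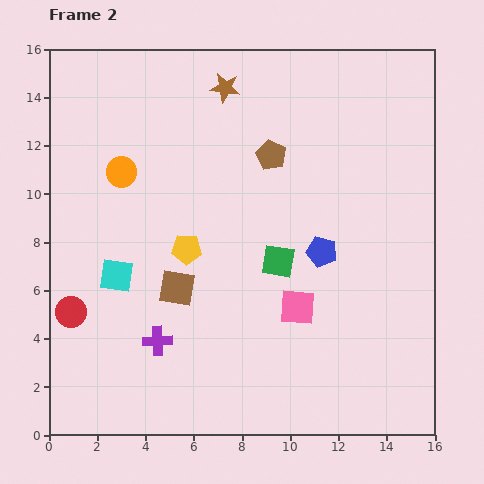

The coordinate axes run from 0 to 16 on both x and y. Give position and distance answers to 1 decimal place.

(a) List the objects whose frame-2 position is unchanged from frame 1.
the purple cross, the red circle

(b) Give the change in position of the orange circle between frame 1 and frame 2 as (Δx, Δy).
(-1.5, -1.6)

The orange circle was at (4.5, 12.5) in frame 1 and (3.0, 10.9) in frame 2.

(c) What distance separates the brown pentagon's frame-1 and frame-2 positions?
2.0

The brown pentagon moved from (11.0, 10.7) to (9.2, 11.6), a distance of √(1.8² + 0.9²) ≈ 2.0.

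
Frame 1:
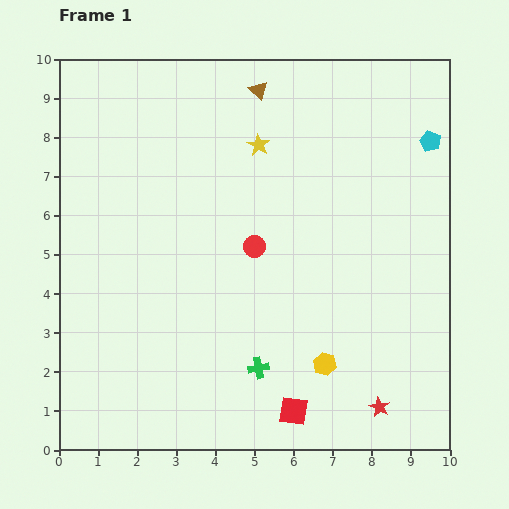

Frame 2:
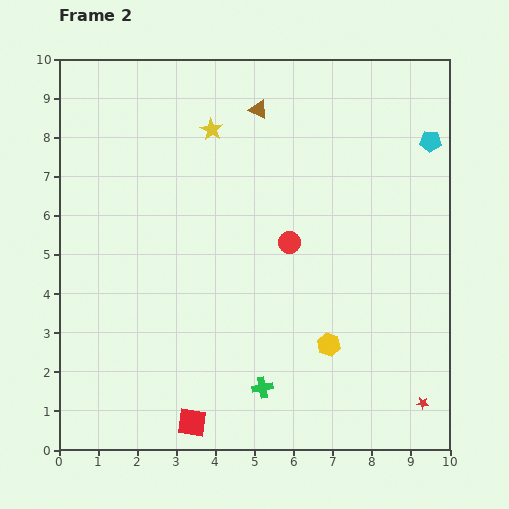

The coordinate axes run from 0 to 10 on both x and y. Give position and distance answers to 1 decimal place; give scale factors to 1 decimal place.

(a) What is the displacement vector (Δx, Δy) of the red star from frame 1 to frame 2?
(1.1, 0.1)

The red star was at (8.2, 1.1) in frame 1 and (9.3, 1.2) in frame 2.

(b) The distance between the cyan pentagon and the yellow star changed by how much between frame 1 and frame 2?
+1.2

Distance in frame 1: 4.4. Distance in frame 2: 5.6.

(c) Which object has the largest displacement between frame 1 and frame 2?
the red square

(moved 2.6; next 1.3)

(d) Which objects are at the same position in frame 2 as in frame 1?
the cyan pentagon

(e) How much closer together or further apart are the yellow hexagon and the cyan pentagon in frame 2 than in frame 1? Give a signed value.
-0.5

Distance in frame 1: 6.3. Distance in frame 2: 5.8.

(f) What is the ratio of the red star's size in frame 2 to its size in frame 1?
0.6×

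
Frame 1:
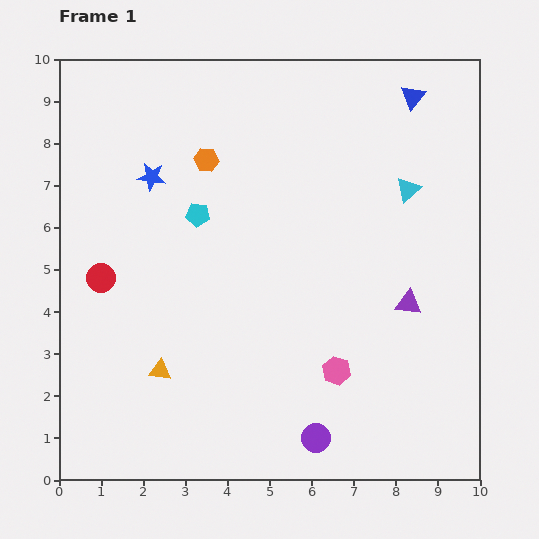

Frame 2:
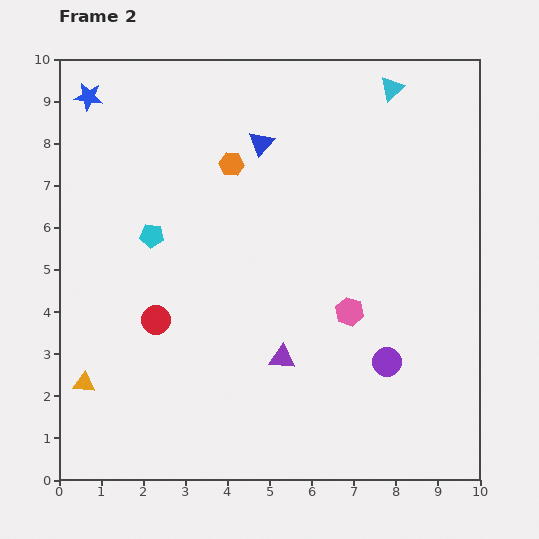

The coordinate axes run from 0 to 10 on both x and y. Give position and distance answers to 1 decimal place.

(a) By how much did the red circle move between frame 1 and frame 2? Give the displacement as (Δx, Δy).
(1.3, -1.0)

The red circle was at (1.0, 4.8) in frame 1 and (2.3, 3.8) in frame 2.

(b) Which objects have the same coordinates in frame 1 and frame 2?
none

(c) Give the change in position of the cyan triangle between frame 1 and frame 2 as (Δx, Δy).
(-0.4, 2.4)

The cyan triangle was at (8.3, 6.9) in frame 1 and (7.9, 9.3) in frame 2.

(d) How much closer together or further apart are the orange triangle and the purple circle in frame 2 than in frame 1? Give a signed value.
+3.2

Distance in frame 1: 4.0. Distance in frame 2: 7.2.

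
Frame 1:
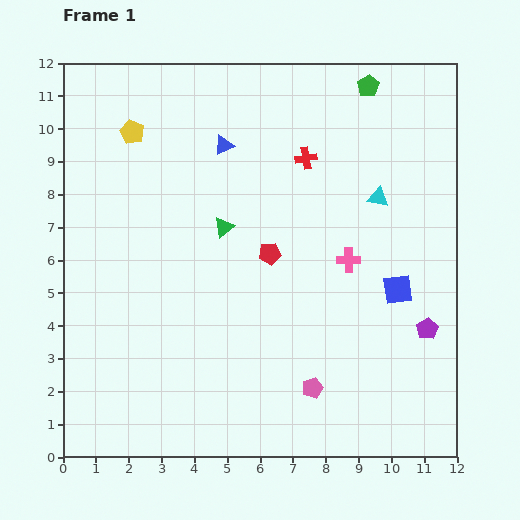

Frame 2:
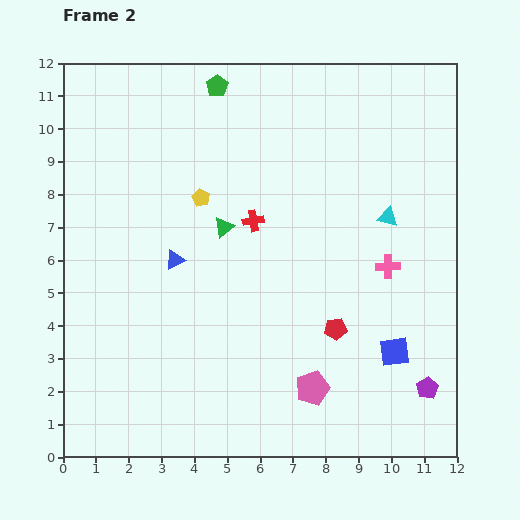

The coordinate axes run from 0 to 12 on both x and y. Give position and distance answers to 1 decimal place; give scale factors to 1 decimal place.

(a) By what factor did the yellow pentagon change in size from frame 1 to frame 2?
0.7×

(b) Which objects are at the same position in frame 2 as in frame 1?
the pink pentagon, the green triangle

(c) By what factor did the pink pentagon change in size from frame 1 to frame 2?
1.7×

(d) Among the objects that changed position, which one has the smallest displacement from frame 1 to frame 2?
the cyan triangle

(moved 0.7)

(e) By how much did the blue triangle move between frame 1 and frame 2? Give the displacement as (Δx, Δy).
(-1.5, -3.5)

The blue triangle was at (4.9, 9.5) in frame 1 and (3.4, 6.0) in frame 2.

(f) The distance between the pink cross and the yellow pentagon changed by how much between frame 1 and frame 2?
-1.6

Distance in frame 1: 7.7. Distance in frame 2: 6.1.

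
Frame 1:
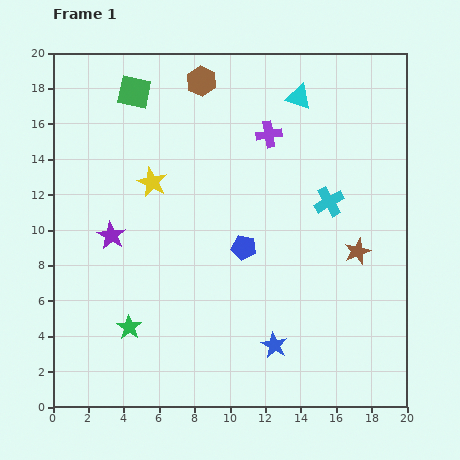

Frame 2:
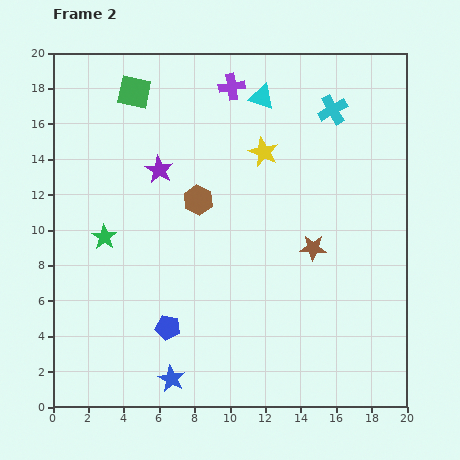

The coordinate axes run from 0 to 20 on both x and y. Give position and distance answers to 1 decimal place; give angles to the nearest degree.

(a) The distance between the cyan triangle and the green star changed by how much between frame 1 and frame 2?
-4.3

Distance in frame 1: 16.2. Distance in frame 2: 11.9.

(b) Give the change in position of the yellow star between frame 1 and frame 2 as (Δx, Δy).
(6.3, 1.7)

The yellow star was at (5.6, 12.7) in frame 1 and (11.9, 14.4) in frame 2.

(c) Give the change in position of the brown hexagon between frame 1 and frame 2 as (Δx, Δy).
(-0.2, -6.7)

The brown hexagon was at (8.4, 18.4) in frame 1 and (8.2, 11.7) in frame 2.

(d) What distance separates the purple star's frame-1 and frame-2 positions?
4.6

The purple star moved from (3.3, 9.7) to (6.0, 13.4), a distance of √(2.7² + 3.7²) ≈ 4.6.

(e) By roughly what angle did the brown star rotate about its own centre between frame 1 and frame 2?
24° clockwise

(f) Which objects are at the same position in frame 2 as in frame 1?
the green square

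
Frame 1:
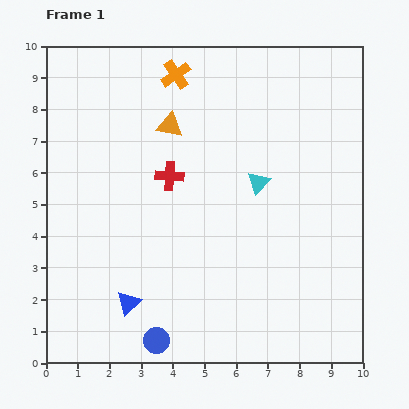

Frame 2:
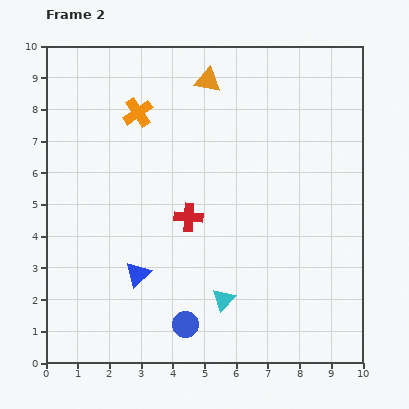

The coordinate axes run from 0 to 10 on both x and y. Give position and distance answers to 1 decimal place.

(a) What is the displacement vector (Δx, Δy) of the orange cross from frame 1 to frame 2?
(-1.2, -1.2)

The orange cross was at (4.1, 9.1) in frame 1 and (2.9, 7.9) in frame 2.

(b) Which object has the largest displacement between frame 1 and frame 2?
the cyan triangle

(moved 3.9; next 1.8)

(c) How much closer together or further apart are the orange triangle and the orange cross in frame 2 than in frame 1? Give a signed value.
+0.8

Distance in frame 1: 1.6. Distance in frame 2: 2.4.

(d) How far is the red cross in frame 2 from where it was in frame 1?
1.4

The red cross moved from (3.9, 5.9) to (4.5, 4.6), a distance of √(0.6² + 1.3²) ≈ 1.4.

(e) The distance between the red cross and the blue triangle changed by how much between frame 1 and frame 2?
-1.8

Distance in frame 1: 4.2. Distance in frame 2: 2.4.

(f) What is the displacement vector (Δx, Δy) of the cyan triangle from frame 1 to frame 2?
(-1.1, -3.7)

The cyan triangle was at (6.7, 5.7) in frame 1 and (5.6, 2.0) in frame 2.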